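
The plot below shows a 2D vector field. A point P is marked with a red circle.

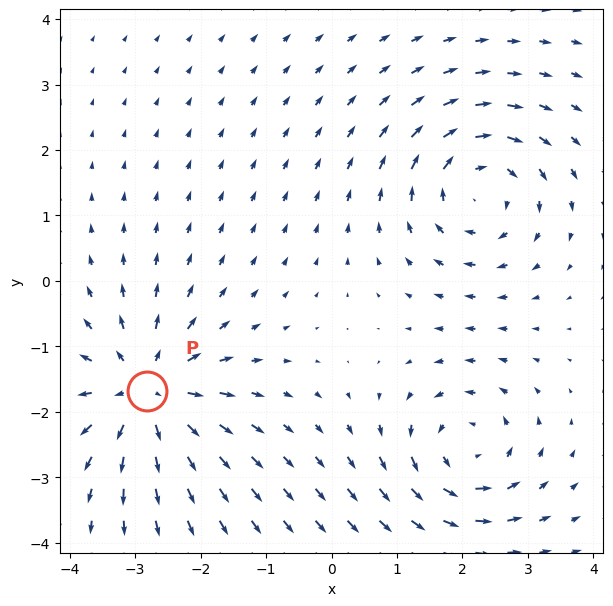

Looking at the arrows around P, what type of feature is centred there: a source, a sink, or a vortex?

source

At P (-2.8, -1.7) the arrows spread outward. Divergence about +4, curl ≈0 — positive divergence with near-zero curl is a source.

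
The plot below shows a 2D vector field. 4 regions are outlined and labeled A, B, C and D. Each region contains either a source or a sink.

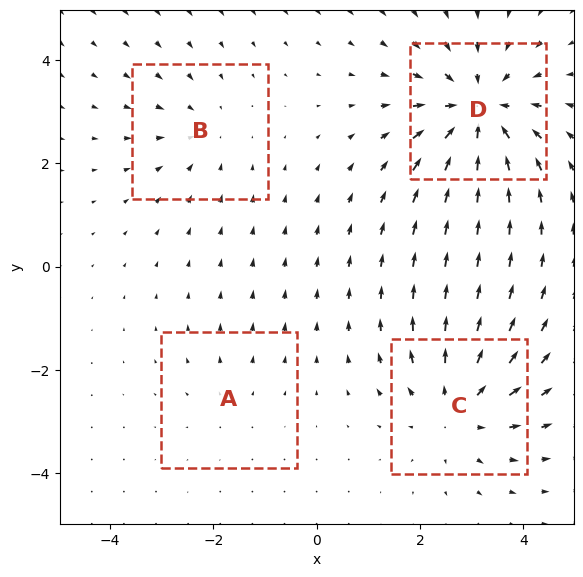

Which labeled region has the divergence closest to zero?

A

Divergence at each region's feature centre — A: about +2, B: about -3, C: about +5, D: about -6. Region A is closest to zero.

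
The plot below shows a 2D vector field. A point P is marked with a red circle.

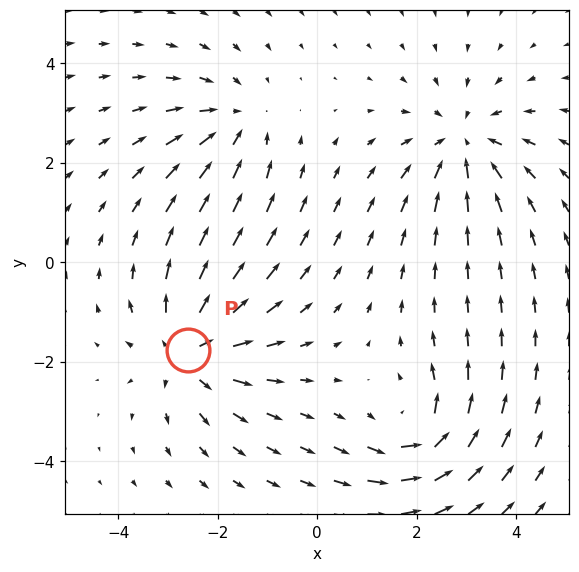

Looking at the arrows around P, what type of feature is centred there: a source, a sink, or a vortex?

At P (-2.6, -1.8) the arrows spread outward. Divergence about +4, curl ≈0 — positive divergence with near-zero curl is a source.

source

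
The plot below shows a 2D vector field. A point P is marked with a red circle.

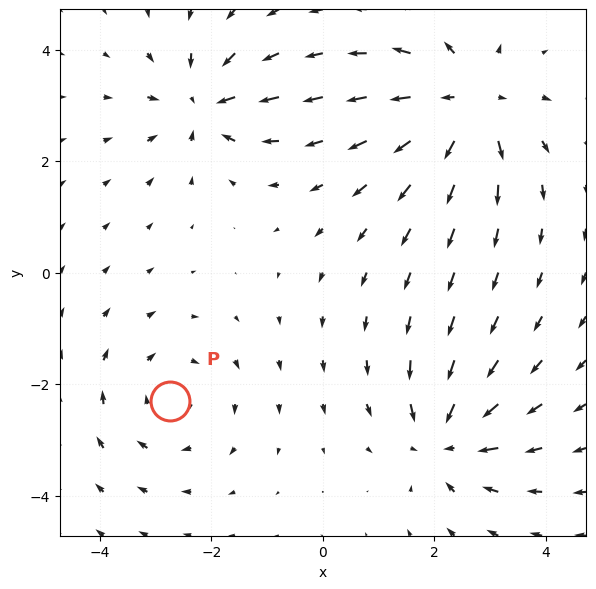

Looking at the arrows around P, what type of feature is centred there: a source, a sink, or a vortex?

At P (-2.7, -2.3) the arrows circulate clockwise. Divergence ≈0, curl about -3 — near-zero divergence with nonzero curl is a vortex.

vortex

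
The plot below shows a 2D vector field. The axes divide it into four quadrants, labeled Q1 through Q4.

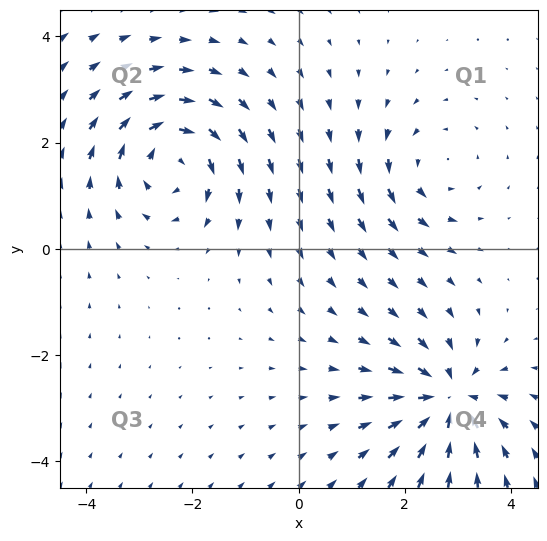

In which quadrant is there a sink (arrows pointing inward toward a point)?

Q4

The sink sits at approximately (2.8, -2.9), which lies in quadrant Q4. The divergence there is about -5, negative as expected for a sink.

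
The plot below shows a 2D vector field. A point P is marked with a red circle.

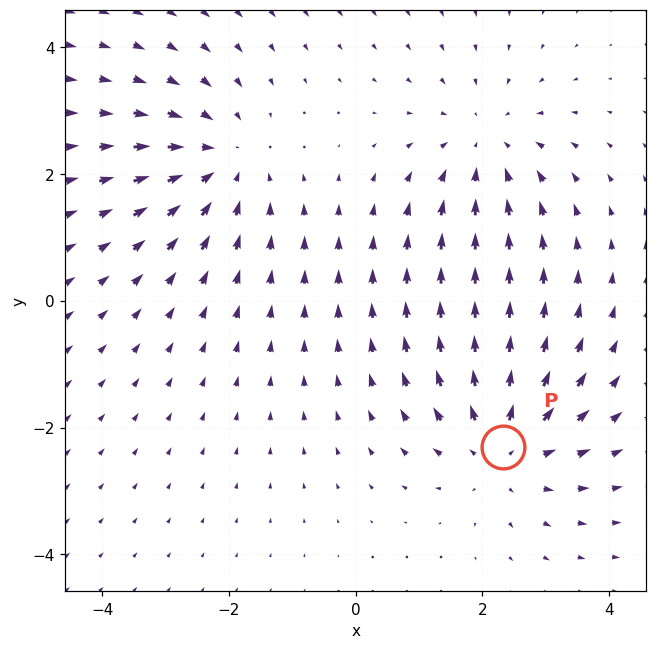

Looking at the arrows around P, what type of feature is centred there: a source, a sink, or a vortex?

At P (2.3, -2.3) the arrows spread outward. Divergence about +5, curl ≈0 — positive divergence with near-zero curl is a source.

source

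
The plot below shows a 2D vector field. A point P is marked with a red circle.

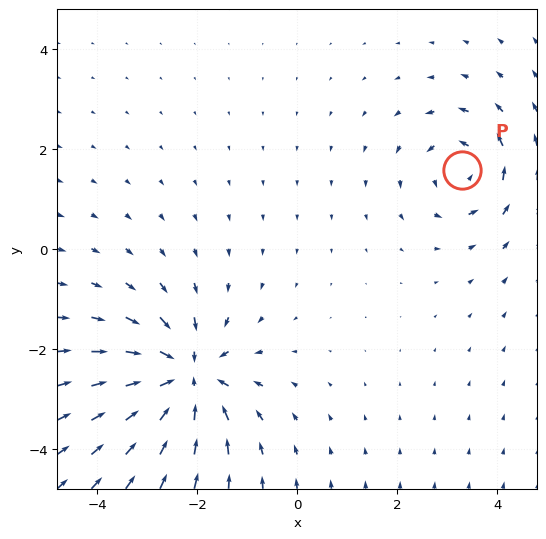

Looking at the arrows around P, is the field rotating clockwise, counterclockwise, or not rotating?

Near P at (3.3, 1.6) the arrows circulate counterclockwise. The curl (z-component) there is about +4; positive curl means counterclockwise rotation.

counterclockwise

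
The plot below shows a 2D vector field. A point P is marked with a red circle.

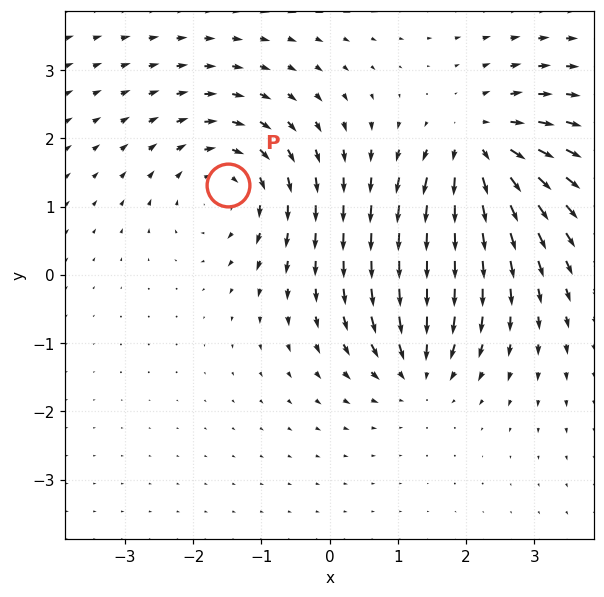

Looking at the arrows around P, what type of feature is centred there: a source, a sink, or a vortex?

vortex

At P (-1.5, 1.3) the arrows circulate clockwise. Divergence ≈0, curl about -4 — near-zero divergence with nonzero curl is a vortex.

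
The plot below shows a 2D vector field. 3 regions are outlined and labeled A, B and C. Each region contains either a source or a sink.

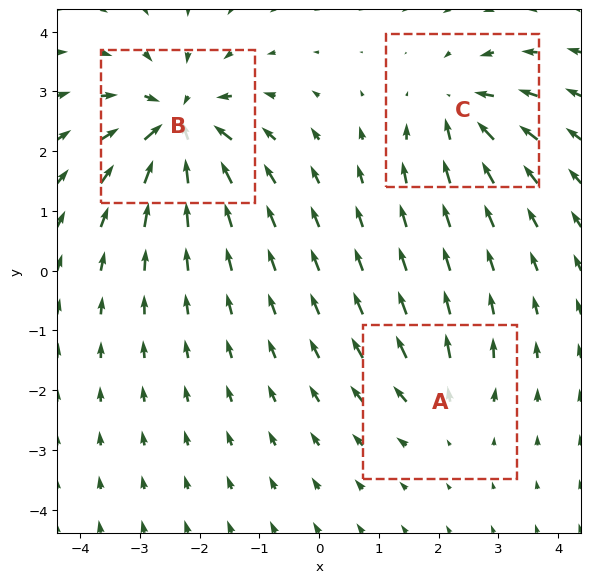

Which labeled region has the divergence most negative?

Divergence at each region's feature centre — A: about +3, B: about -6, C: about -4. Region B is most negative.

B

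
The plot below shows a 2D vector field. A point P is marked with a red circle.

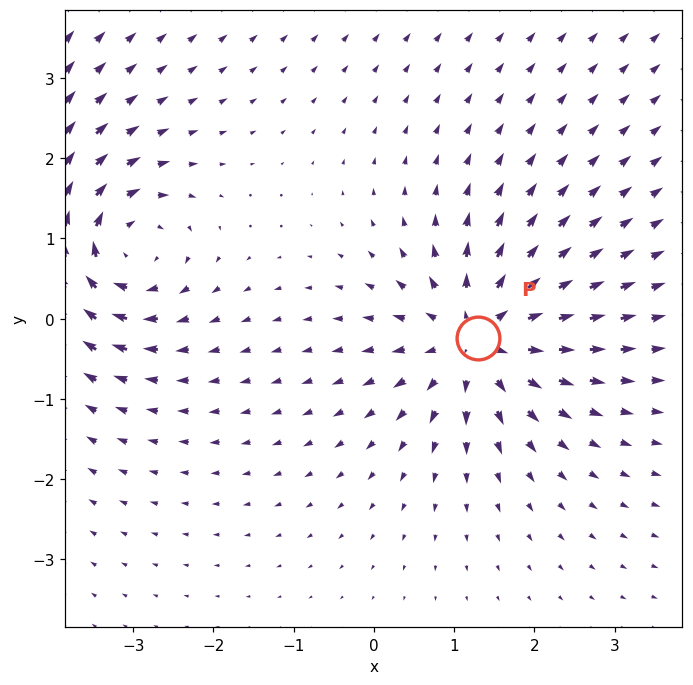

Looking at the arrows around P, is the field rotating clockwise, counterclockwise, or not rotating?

Near P at (1.3, -0.2) the arrows show no circulation. The curl there is ≈0.

not rotating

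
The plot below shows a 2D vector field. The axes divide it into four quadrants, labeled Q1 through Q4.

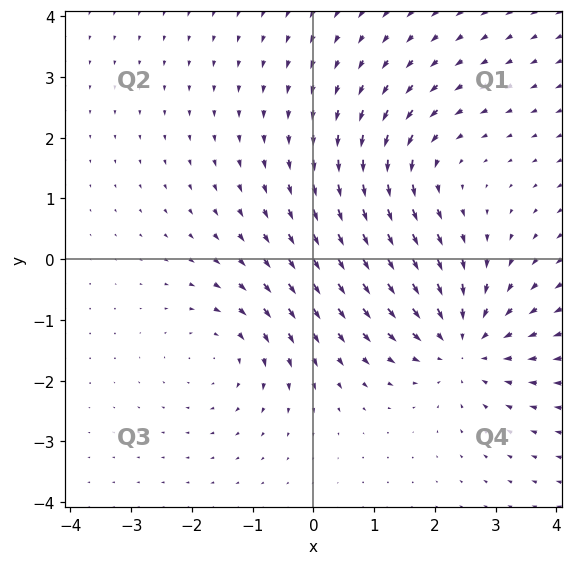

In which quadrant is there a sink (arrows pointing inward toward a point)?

Q4

The sink sits at approximately (2.4, -1.4), which lies in quadrant Q4. The divergence there is about -5, negative as expected for a sink.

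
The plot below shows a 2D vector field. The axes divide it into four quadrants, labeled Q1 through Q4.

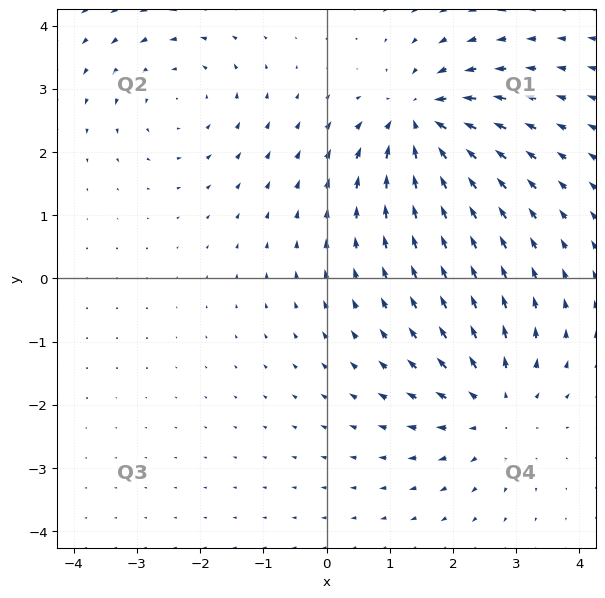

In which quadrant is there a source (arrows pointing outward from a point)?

Q4

The source sits at approximately (2.7, -2.0), which lies in quadrant Q4. The divergence there is about +3, positive as expected for a source.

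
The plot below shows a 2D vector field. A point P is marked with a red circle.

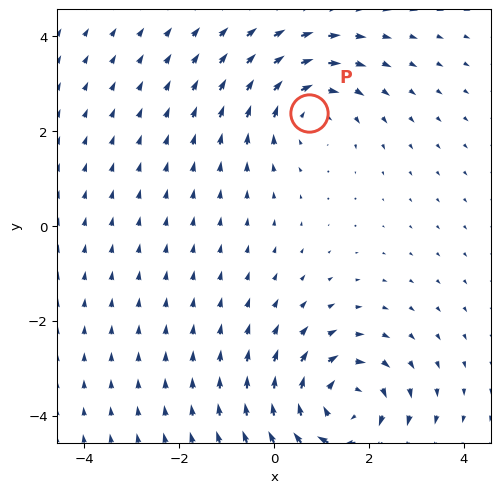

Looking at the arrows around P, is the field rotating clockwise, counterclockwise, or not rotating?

Near P at (0.7, 2.4) the arrows circulate clockwise. The curl (z-component) there is about -2; negative curl means clockwise rotation.

clockwise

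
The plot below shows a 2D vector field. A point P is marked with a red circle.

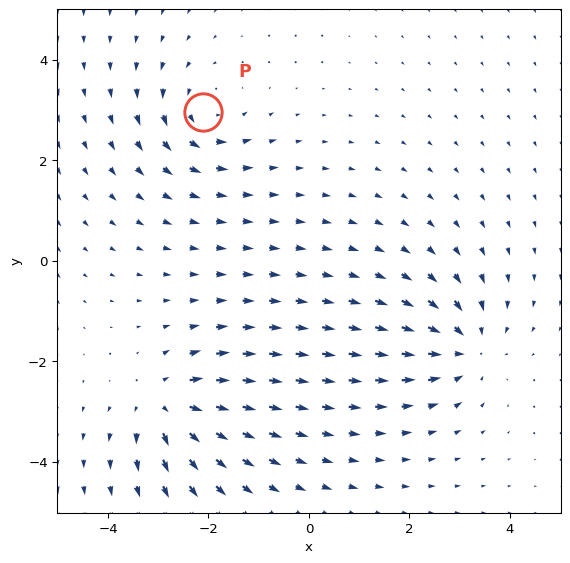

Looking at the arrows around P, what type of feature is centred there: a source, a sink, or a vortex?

vortex

At P (-2.1, 3.0) the arrows circulate counterclockwise. Divergence ≈0, curl about +4 — near-zero divergence with nonzero curl is a vortex.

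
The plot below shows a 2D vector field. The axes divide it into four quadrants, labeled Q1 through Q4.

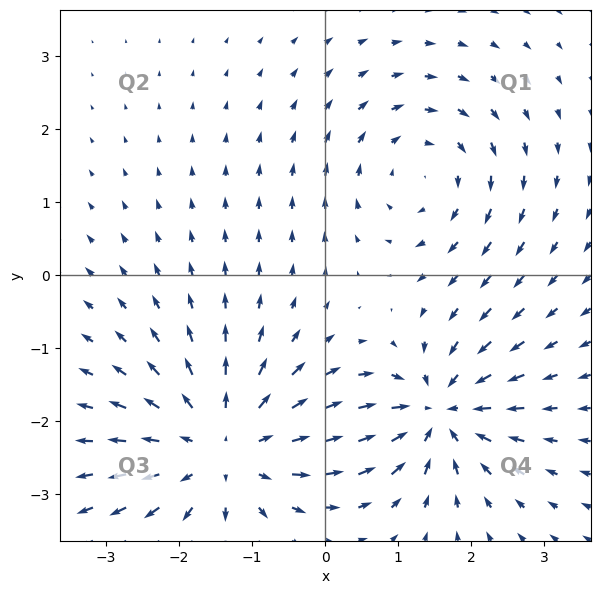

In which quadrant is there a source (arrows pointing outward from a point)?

The source sits at approximately (-1.4, -2.4), which lies in quadrant Q3. The divergence there is about +4, positive as expected for a source.

Q3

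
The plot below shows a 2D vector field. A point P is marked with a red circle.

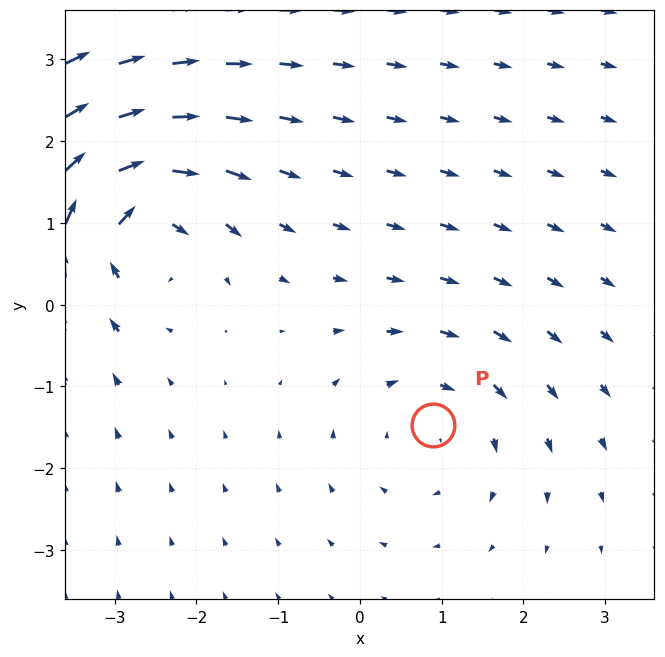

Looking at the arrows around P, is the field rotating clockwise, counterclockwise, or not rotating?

clockwise

Near P at (0.9, -1.5) the arrows circulate clockwise. The curl (z-component) there is about -2; negative curl means clockwise rotation.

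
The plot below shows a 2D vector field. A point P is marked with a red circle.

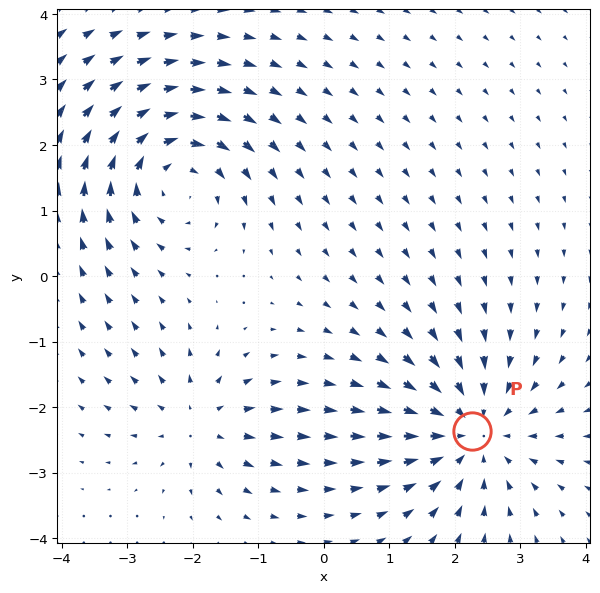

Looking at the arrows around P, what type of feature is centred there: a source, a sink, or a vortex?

At P (2.3, -2.4) the arrows converge inward. Divergence about -4, curl ≈0 — negative divergence with near-zero curl is a sink.

sink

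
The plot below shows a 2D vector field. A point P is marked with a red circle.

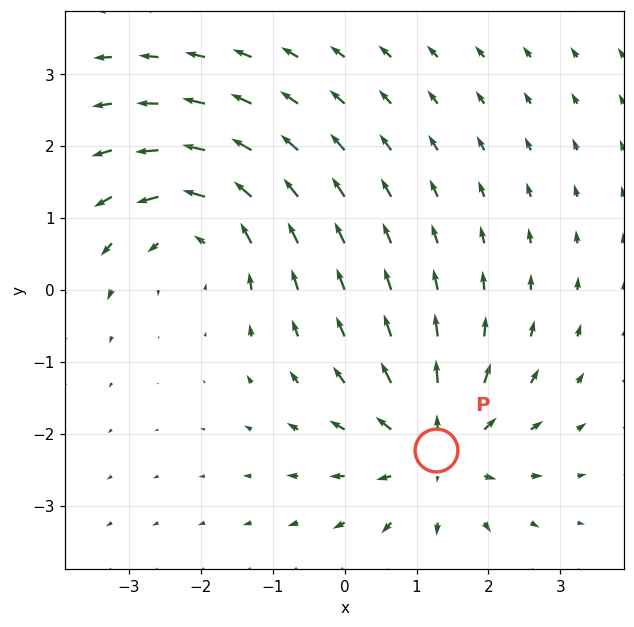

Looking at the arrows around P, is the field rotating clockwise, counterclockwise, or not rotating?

not rotating

Near P at (1.3, -2.2) the arrows show no circulation. The curl there is ≈0.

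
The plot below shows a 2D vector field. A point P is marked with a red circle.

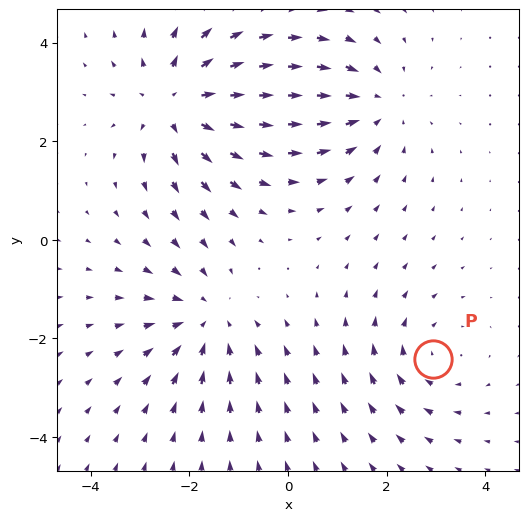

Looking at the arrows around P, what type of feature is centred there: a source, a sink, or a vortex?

At P (2.9, -2.4) the arrows circulate clockwise. Divergence ≈0, curl about -3 — near-zero divergence with nonzero curl is a vortex.

vortex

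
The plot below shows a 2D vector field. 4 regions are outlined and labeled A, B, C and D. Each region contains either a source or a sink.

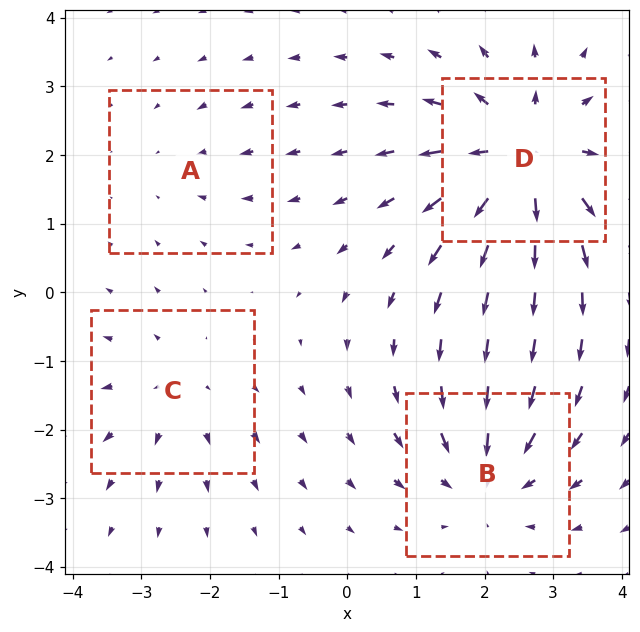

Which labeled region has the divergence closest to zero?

A

Divergence at each region's feature centre — A: about -2, B: about -5, C: about +3, D: about +7. Region A is closest to zero.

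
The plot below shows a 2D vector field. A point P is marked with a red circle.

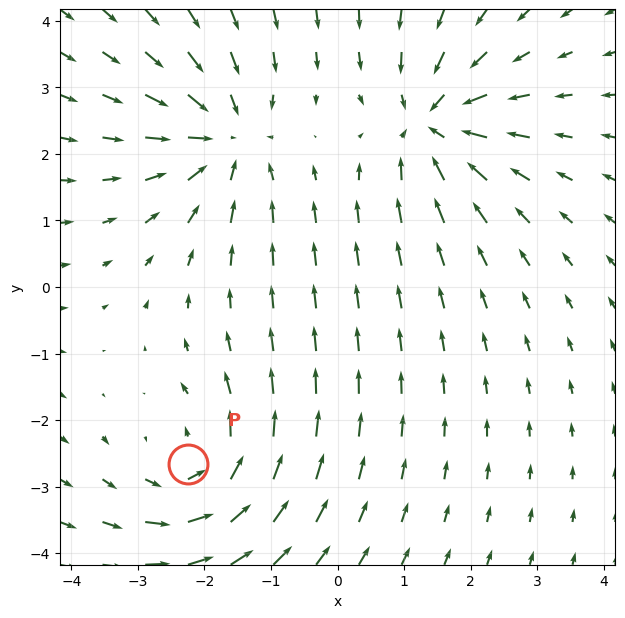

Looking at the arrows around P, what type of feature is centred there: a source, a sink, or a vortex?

At P (-2.2, -2.7) the arrows circulate counterclockwise. Divergence ≈0, curl about +3 — near-zero divergence with nonzero curl is a vortex.

vortex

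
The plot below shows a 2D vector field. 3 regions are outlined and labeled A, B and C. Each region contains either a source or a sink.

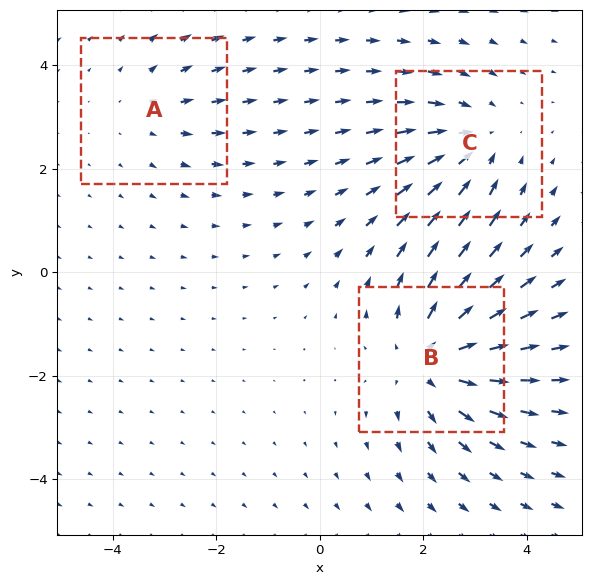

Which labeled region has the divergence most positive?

Divergence at each region's feature centre — A: about +2, B: about +4, C: about -3. Region B is most positive.

B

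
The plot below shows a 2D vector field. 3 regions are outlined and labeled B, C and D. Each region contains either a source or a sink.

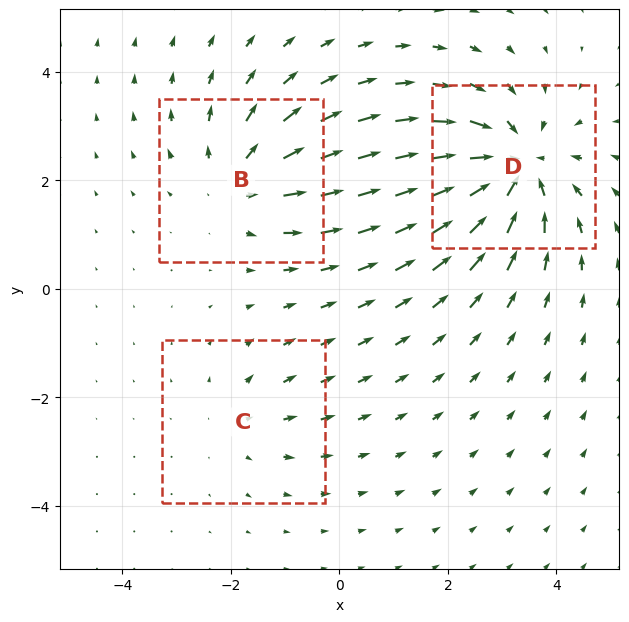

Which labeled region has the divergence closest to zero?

C

Divergence at each region's feature centre — B: about +3, C: about +2, D: about -4. Region C is closest to zero.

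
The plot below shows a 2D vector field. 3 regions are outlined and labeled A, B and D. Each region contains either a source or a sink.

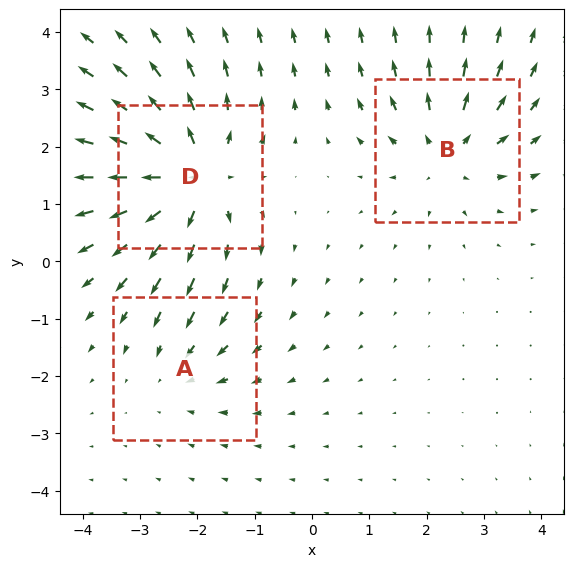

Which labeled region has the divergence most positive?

D

Divergence at each region's feature centre — A: about -2, B: about +3, D: about +5. Region D is most positive.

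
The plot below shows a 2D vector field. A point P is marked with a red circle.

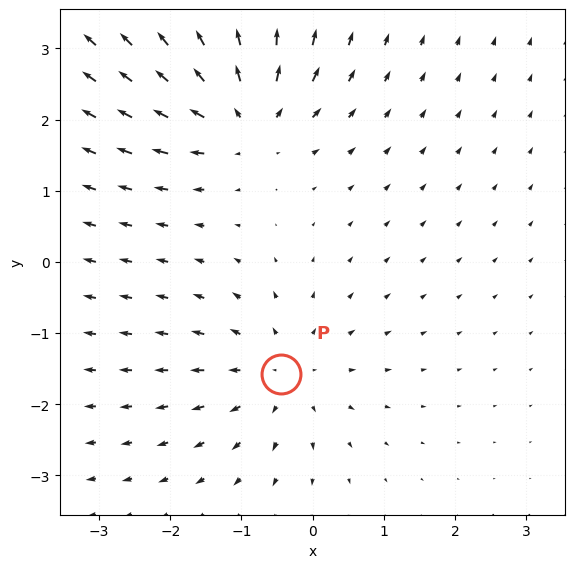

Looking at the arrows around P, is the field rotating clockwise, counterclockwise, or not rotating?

not rotating

Near P at (-0.4, -1.6) the arrows show no circulation. The curl there is ≈0.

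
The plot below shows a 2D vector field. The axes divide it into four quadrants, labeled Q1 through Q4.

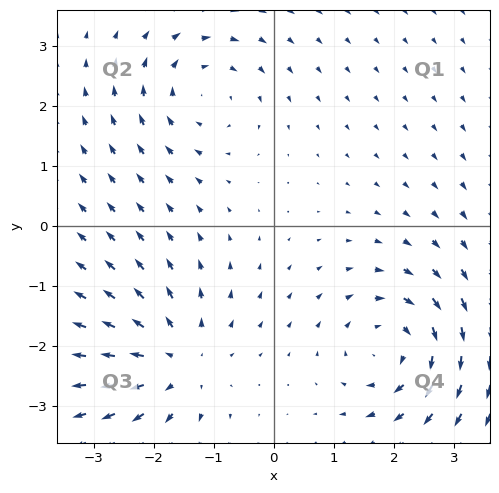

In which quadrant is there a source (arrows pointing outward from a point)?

The source sits at approximately (-1.6, -2.2), which lies in quadrant Q3. The divergence there is about +4, positive as expected for a source.

Q3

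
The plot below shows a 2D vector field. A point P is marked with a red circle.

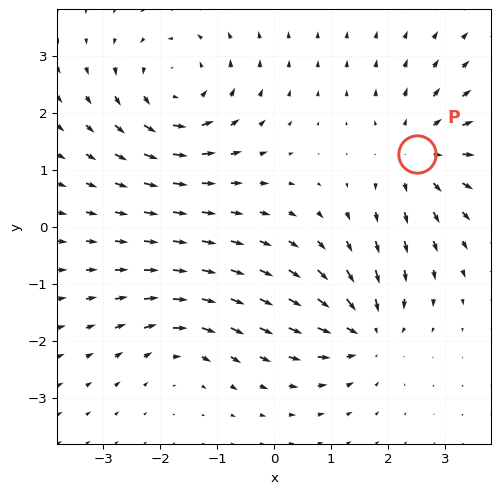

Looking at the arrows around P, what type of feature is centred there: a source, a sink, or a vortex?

source

At P (2.5, 1.3) the arrows spread outward. Divergence about +4, curl ≈0 — positive divergence with near-zero curl is a source.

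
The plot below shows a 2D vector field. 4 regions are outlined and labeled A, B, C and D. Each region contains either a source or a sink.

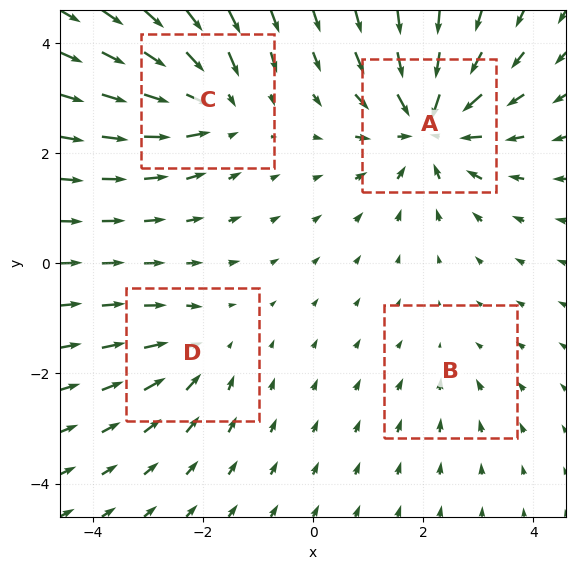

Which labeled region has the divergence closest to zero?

B

Divergence at each region's feature centre — A: about -7, B: about -2, C: about -5, D: about -3. Region B is closest to zero.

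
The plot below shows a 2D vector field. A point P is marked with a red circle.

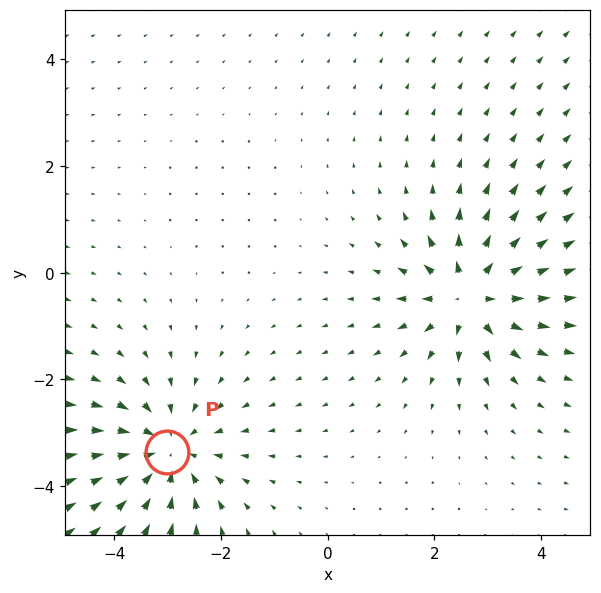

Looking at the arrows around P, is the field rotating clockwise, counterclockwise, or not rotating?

not rotating

Near P at (-3.0, -3.4) the arrows show no circulation. The curl there is ≈0.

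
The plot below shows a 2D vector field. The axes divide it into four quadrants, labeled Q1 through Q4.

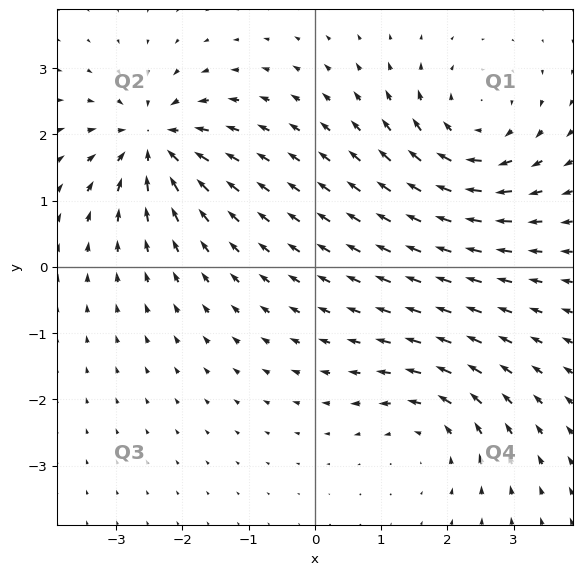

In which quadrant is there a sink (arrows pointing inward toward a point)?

The sink sits at approximately (-2.4, 1.9), which lies in quadrant Q2. The divergence there is about -7, negative as expected for a sink.

Q2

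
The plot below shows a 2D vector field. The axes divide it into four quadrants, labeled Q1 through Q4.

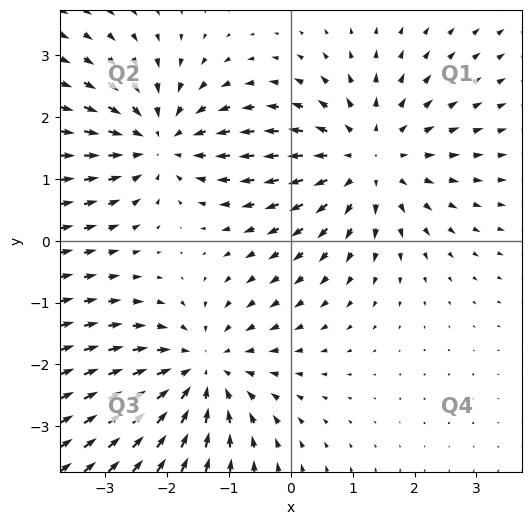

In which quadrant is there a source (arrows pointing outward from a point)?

The source sits at approximately (1.2, 1.3), which lies in quadrant Q1. The divergence there is about +3, positive as expected for a source.

Q1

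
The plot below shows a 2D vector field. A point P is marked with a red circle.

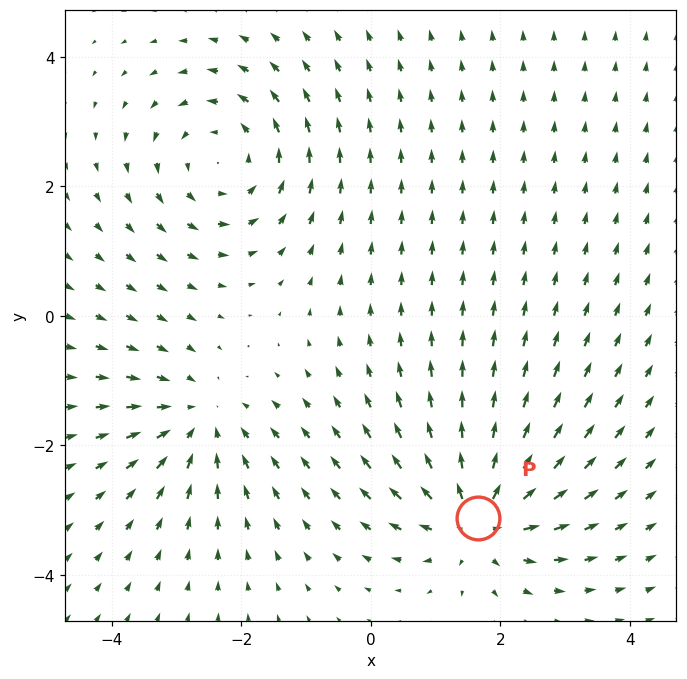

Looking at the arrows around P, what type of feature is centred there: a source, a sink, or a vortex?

source

At P (1.7, -3.1) the arrows spread outward. Divergence about +4, curl ≈0 — positive divergence with near-zero curl is a source.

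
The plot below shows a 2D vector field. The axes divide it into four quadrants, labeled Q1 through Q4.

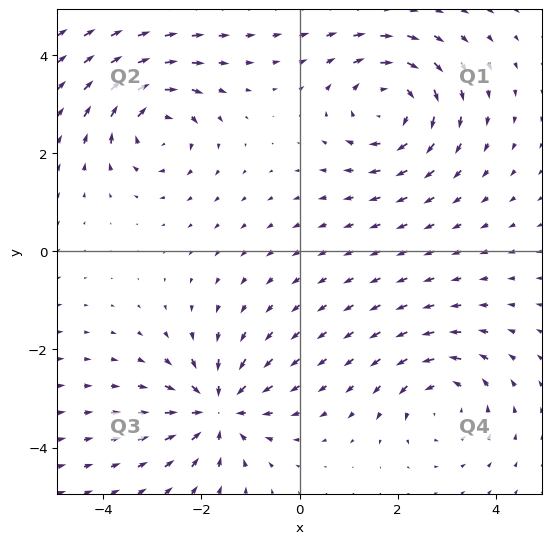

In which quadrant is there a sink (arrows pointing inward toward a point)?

Q3

The sink sits at approximately (-1.7, -3.2), which lies in quadrant Q3. The divergence there is about -5, negative as expected for a sink.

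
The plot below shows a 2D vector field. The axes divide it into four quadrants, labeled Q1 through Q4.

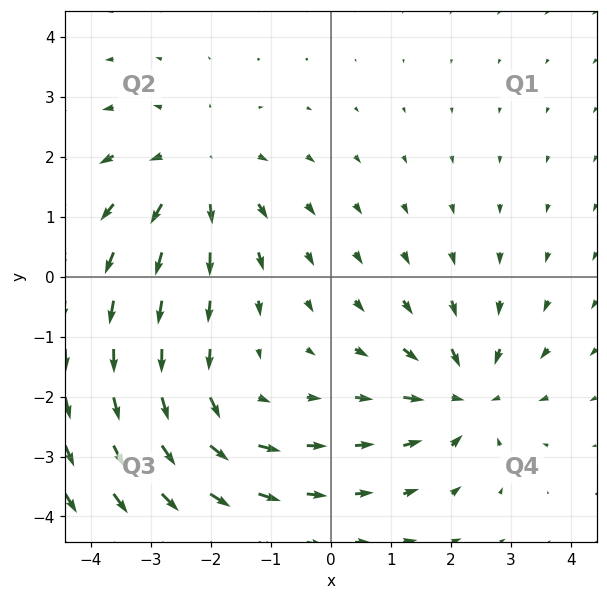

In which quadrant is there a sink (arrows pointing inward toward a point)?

Q4

The sink sits at approximately (2.2, -2.0), which lies in quadrant Q4. The divergence there is about -4, negative as expected for a sink.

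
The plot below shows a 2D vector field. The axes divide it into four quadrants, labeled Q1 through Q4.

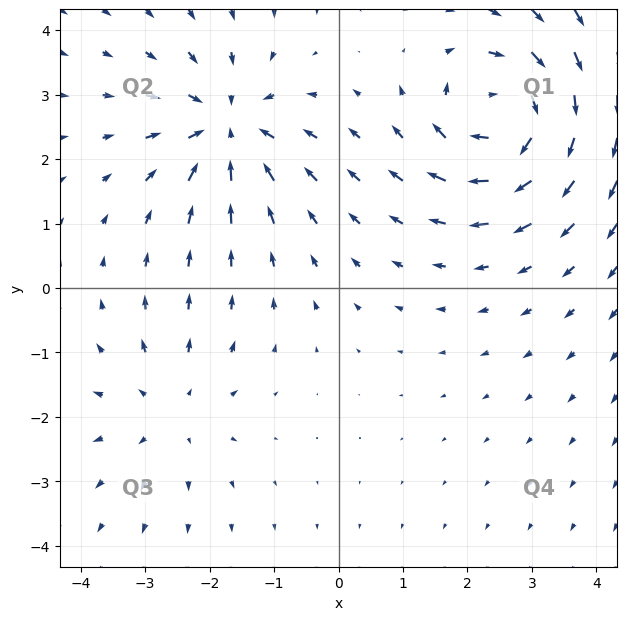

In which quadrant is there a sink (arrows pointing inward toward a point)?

Q2

The sink sits at approximately (-1.7, 2.5), which lies in quadrant Q2. The divergence there is about -4, negative as expected for a sink.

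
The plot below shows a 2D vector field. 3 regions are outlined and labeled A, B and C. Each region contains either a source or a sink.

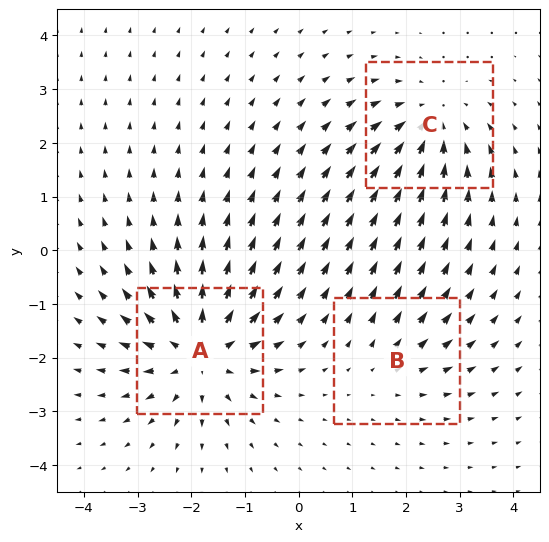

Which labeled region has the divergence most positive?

A

Divergence at each region's feature centre — A: about +5, B: about +2, C: about -3. Region A is most positive.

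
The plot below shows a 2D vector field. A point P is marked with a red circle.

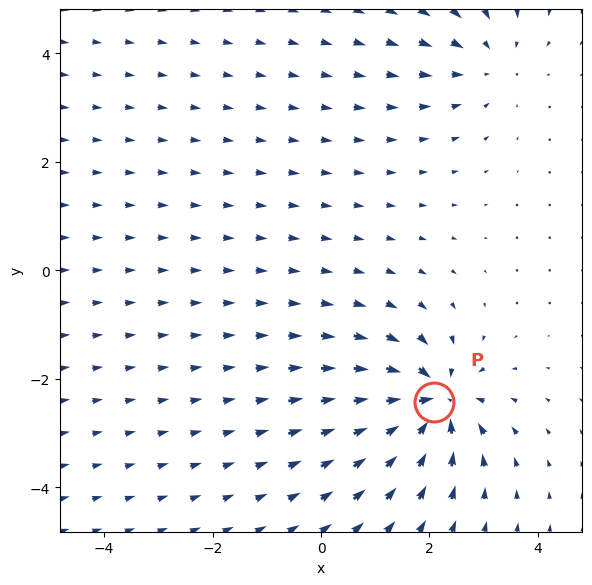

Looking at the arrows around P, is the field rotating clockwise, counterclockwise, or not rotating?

Near P at (2.1, -2.4) the arrows show no circulation. The curl there is ≈0.

not rotating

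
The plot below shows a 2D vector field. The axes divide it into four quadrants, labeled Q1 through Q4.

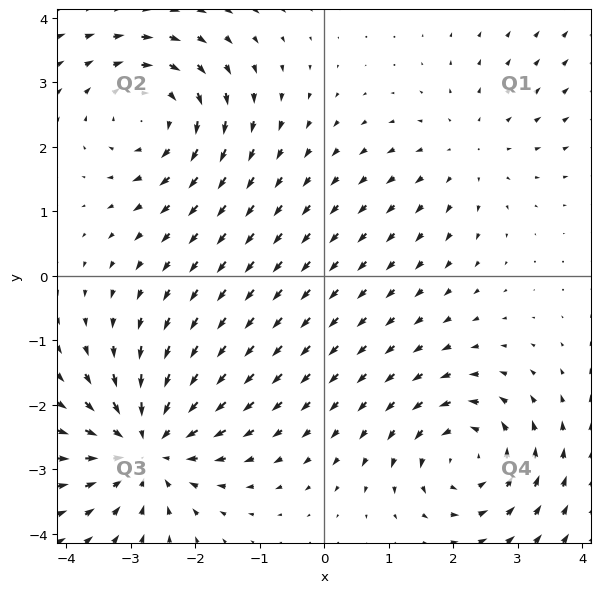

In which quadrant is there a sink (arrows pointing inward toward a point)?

The sink sits at approximately (-2.7, -2.6), which lies in quadrant Q3. The divergence there is about -5, negative as expected for a sink.

Q3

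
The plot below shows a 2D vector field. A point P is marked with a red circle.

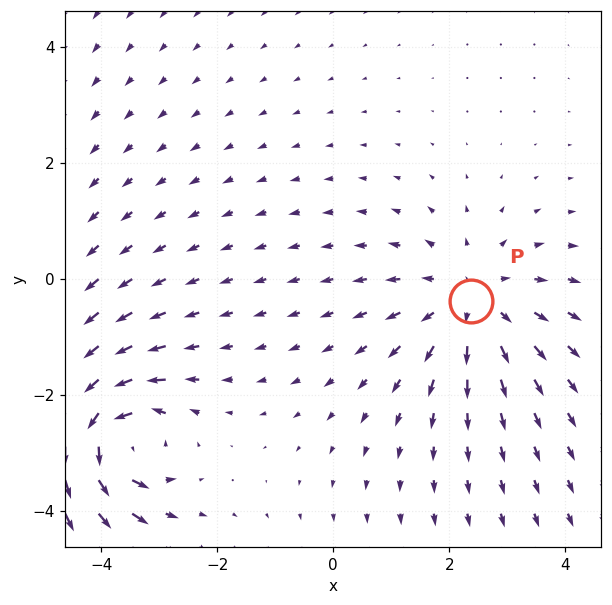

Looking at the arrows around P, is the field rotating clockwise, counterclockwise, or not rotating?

not rotating

Near P at (2.4, -0.4) the arrows show no circulation. The curl there is ≈0.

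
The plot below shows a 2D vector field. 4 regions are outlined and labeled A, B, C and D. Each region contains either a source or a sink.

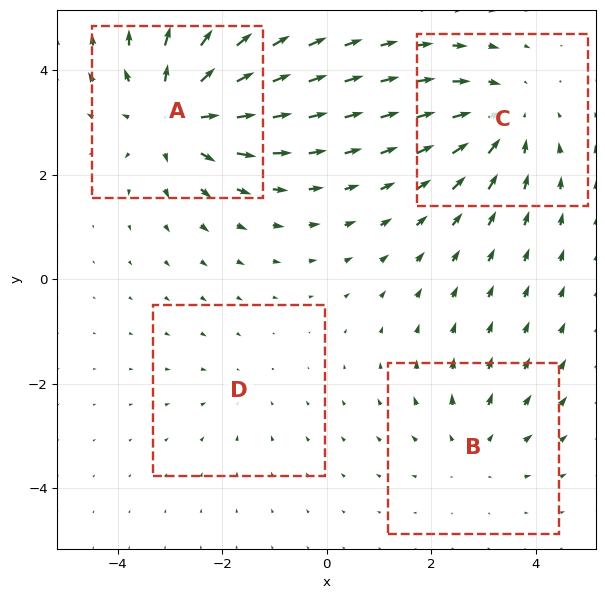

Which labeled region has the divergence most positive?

Divergence at each region's feature centre — A: about +6, B: about +3, C: about -4, D: about -2. Region A is most positive.

A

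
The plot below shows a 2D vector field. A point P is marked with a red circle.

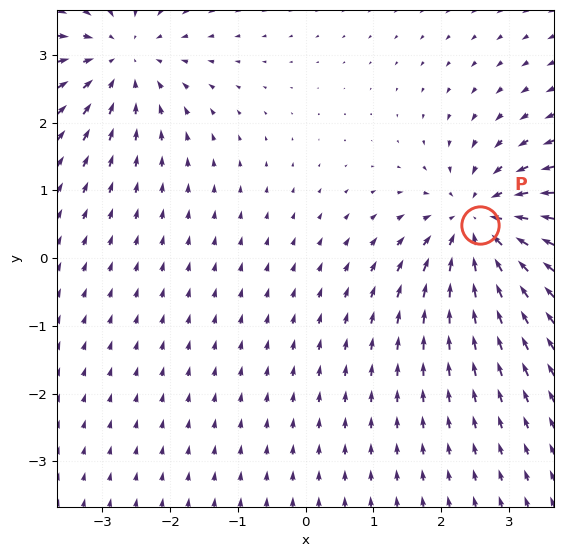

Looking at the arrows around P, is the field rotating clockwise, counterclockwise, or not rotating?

Near P at (2.6, 0.5) the arrows show no circulation. The curl there is ≈0.

not rotating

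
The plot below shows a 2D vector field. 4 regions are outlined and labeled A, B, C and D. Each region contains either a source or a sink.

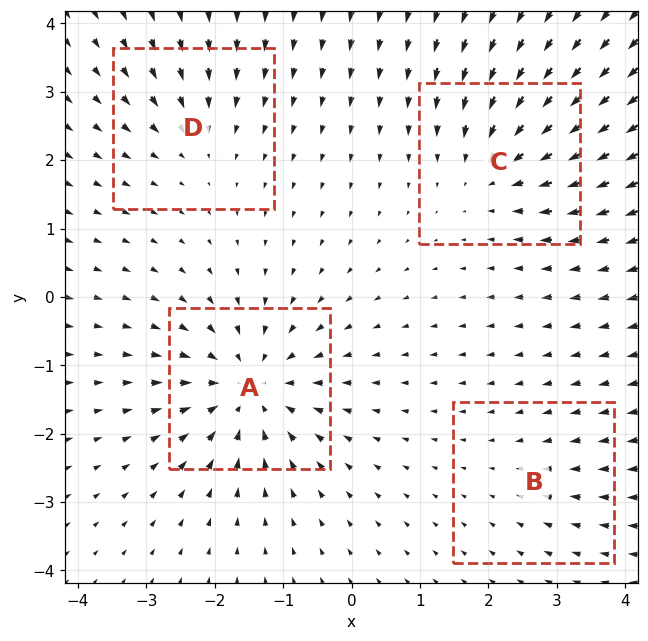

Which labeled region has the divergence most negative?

A

Divergence at each region's feature centre — A: about -7, B: about -2, C: about -5, D: about -4. Region A is most negative.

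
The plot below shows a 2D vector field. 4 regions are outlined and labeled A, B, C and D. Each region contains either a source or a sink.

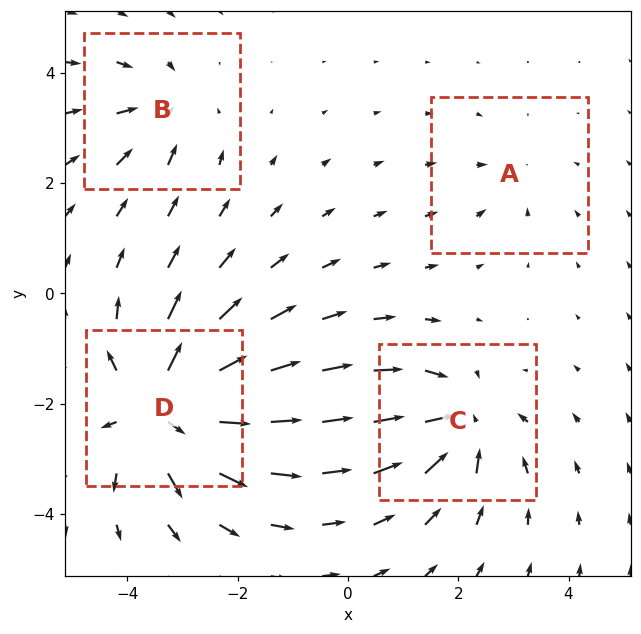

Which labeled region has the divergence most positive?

Divergence at each region's feature centre — A: about -2, B: about -4, C: about -6, D: about +9. Region D is most positive.

D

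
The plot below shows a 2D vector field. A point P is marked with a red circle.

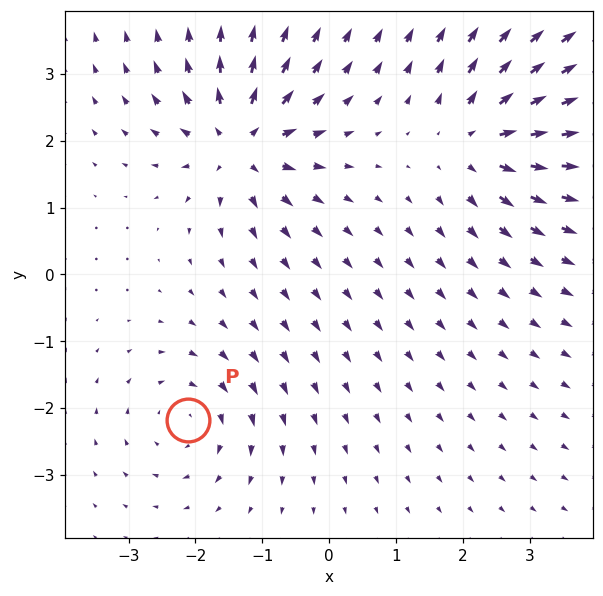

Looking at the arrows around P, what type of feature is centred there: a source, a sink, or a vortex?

At P (-2.1, -2.2) the arrows circulate clockwise. Divergence ≈0, curl about -3 — near-zero divergence with nonzero curl is a vortex.

vortex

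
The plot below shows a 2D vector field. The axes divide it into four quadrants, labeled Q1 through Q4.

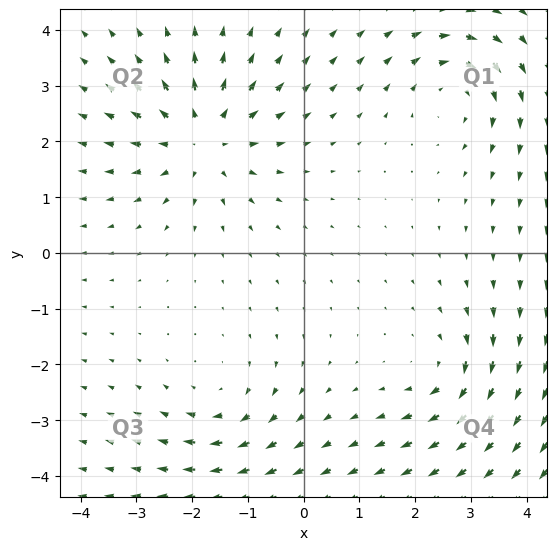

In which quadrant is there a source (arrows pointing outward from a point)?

Q2

The source sits at approximately (-1.8, 2.0), which lies in quadrant Q2. The divergence there is about +5, positive as expected for a source.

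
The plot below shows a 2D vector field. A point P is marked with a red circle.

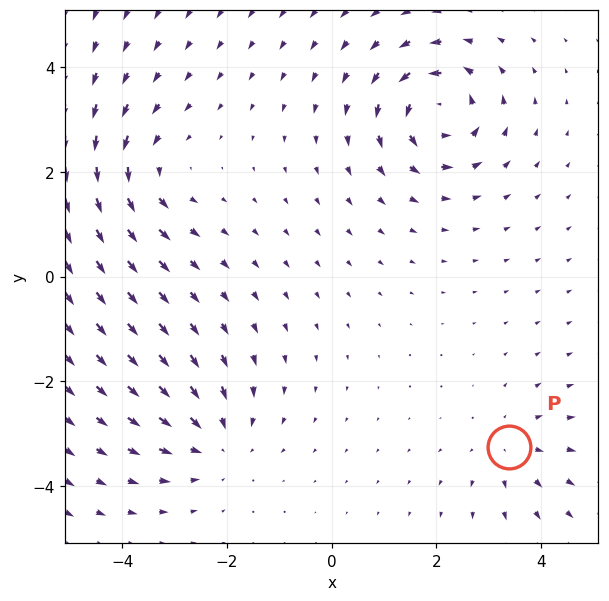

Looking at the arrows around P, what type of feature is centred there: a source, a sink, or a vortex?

source

At P (3.4, -3.3) the arrows spread outward. Divergence about +3, curl ≈0 — positive divergence with near-zero curl is a source.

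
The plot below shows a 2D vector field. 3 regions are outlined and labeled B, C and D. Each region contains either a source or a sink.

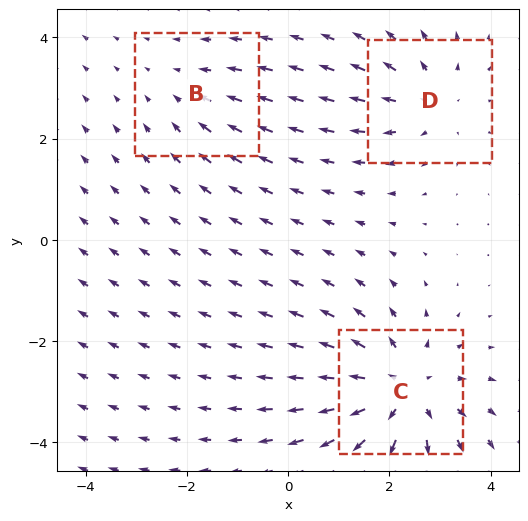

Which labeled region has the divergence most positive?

C

Divergence at each region's feature centre — B: about -2, C: about +4, D: about +3. Region C is most positive.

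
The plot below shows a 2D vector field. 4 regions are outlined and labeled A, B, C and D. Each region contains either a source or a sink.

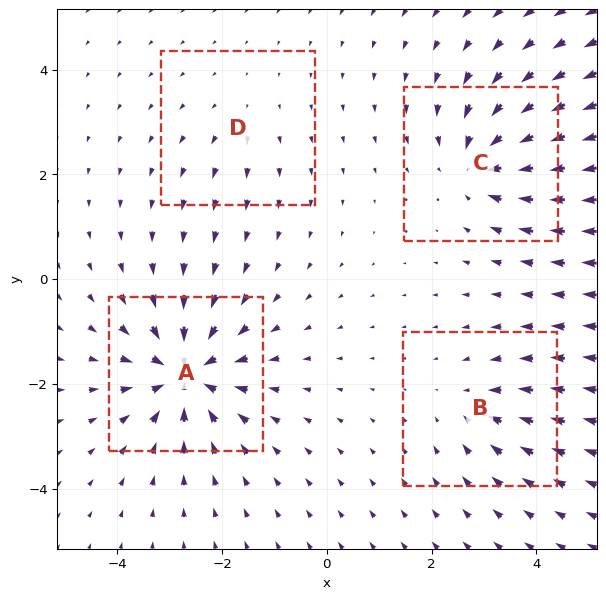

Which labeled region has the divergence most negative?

A

Divergence at each region's feature centre — A: about -8, B: about -3, C: about -6, D: about +2. Region A is most negative.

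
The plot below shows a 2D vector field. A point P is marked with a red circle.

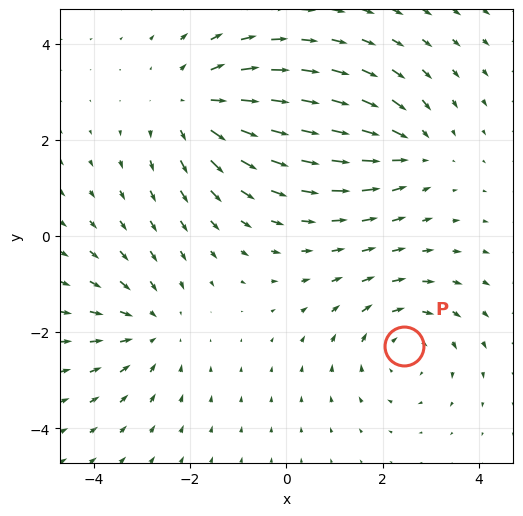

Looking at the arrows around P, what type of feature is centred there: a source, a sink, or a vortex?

At P (2.4, -2.3) the arrows circulate clockwise. Divergence ≈0, curl about -3 — near-zero divergence with nonzero curl is a vortex.

vortex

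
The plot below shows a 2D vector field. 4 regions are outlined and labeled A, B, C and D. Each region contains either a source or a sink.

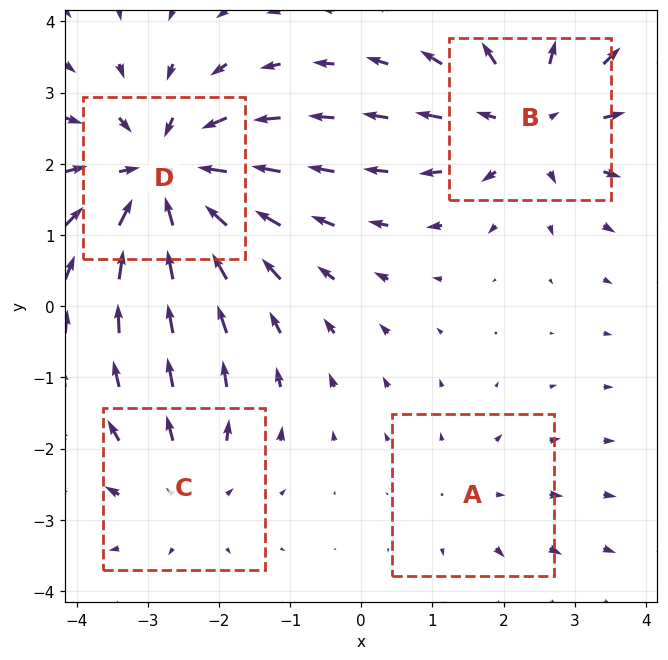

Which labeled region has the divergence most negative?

Divergence at each region's feature centre — A: about +2, B: about +5, C: about +3, D: about -6. Region D is most negative.

D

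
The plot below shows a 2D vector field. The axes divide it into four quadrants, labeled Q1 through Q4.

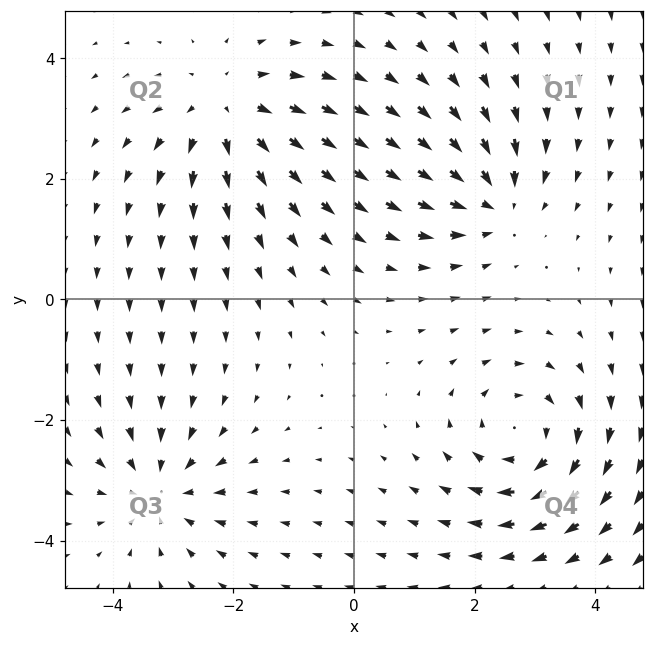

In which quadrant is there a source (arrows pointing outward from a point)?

The source sits at approximately (-2.1, 3.2), which lies in quadrant Q2. The divergence there is about +4, positive as expected for a source.

Q2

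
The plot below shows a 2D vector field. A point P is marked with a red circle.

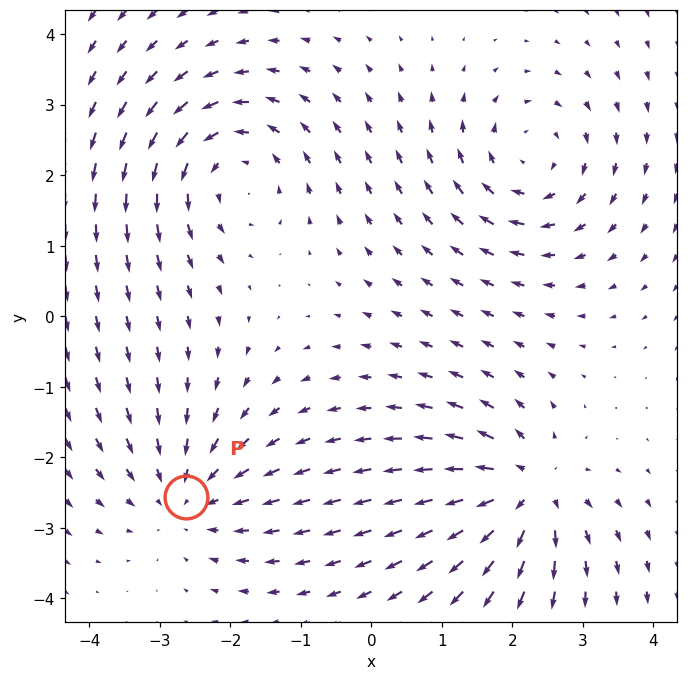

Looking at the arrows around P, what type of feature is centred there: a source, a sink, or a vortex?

sink

At P (-2.6, -2.6) the arrows converge inward. Divergence about -2, curl ≈0 — negative divergence with near-zero curl is a sink.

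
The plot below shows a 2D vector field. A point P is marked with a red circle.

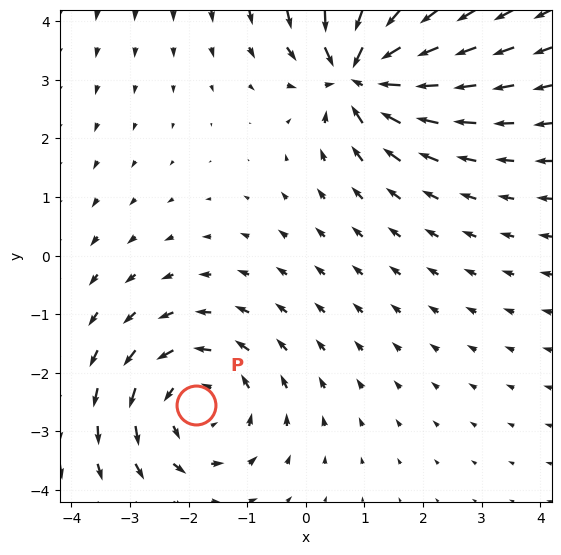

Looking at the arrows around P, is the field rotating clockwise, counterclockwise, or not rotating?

counterclockwise

Near P at (-1.9, -2.5) the arrows circulate counterclockwise. The curl (z-component) there is about +2; positive curl means counterclockwise rotation.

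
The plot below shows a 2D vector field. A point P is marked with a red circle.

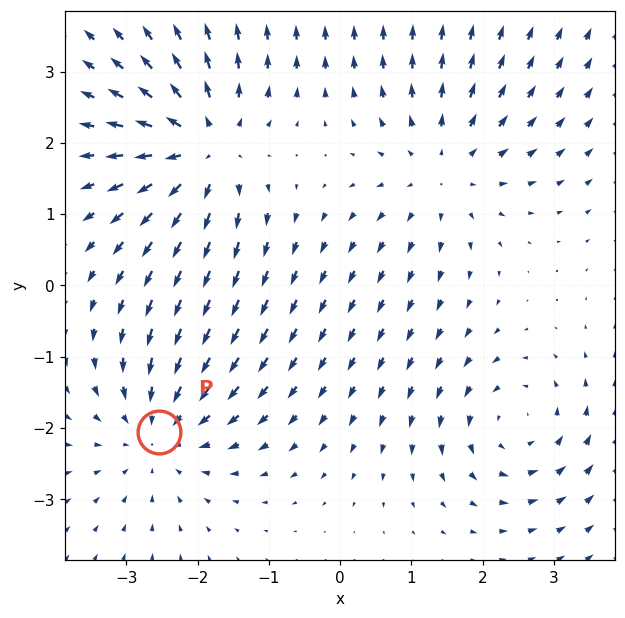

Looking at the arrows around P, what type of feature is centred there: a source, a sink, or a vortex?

sink

At P (-2.5, -2.1) the arrows converge inward. Divergence about -4, curl ≈0 — negative divergence with near-zero curl is a sink.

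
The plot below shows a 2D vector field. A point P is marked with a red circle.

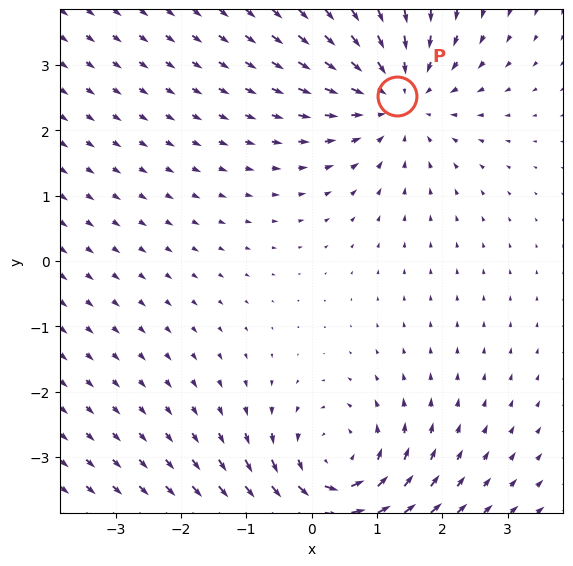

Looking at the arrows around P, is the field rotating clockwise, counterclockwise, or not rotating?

not rotating

Near P at (1.3, 2.5) the arrows show no circulation. The curl there is ≈0.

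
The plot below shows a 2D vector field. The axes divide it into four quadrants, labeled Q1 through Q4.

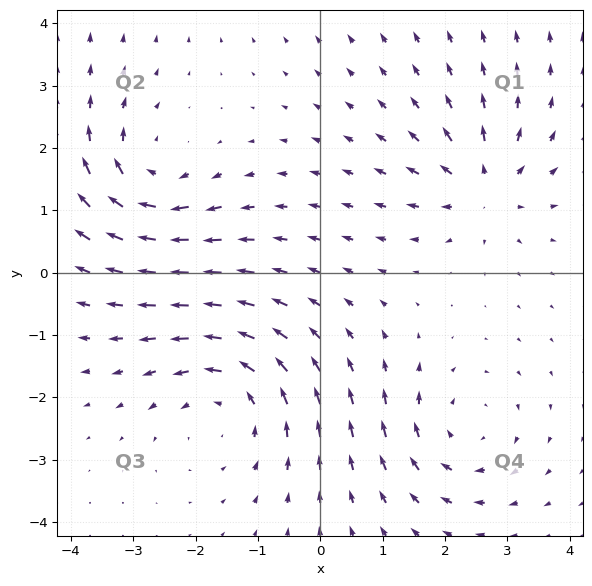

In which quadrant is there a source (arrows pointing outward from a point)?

The source sits at approximately (2.6, 1.4), which lies in quadrant Q1. The divergence there is about +4, positive as expected for a source.

Q1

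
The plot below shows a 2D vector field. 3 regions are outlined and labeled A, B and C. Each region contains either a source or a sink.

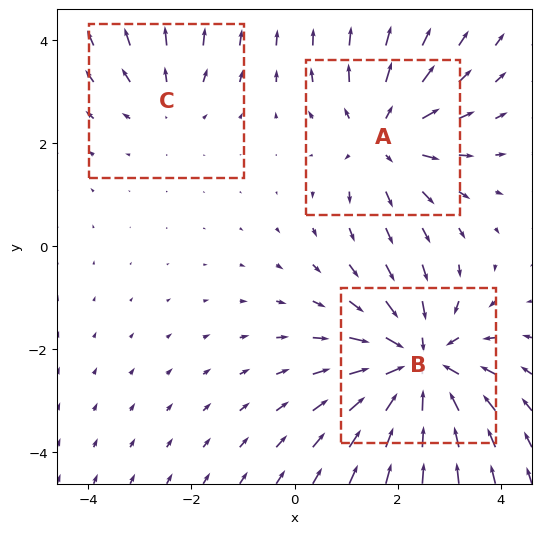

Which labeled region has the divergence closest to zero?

Divergence at each region's feature centre — A: about +3, B: about -4, C: about +2. Region C is closest to zero.

C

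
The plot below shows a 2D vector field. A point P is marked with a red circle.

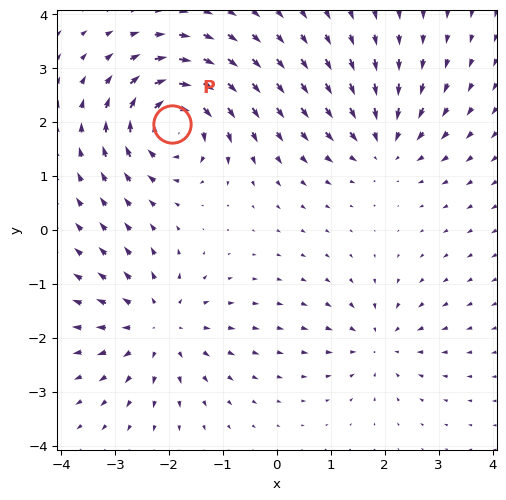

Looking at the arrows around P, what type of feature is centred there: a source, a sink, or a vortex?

vortex

At P (-1.9, 2.0) the arrows circulate clockwise. Divergence ≈0, curl about -7 — near-zero divergence with nonzero curl is a vortex.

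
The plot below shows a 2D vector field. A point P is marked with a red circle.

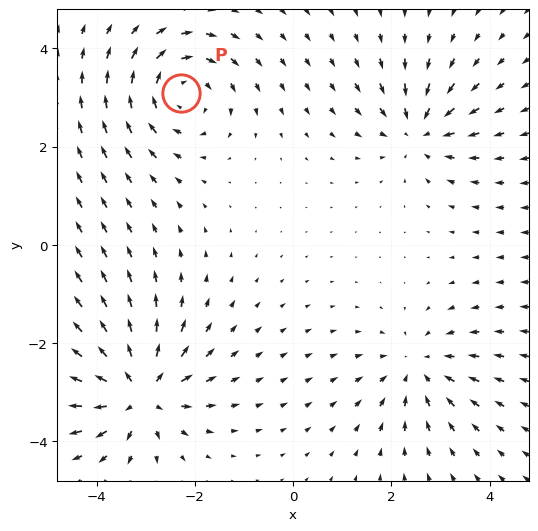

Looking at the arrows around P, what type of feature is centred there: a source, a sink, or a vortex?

vortex

At P (-2.3, 3.1) the arrows circulate clockwise. Divergence ≈0, curl about -4 — near-zero divergence with nonzero curl is a vortex.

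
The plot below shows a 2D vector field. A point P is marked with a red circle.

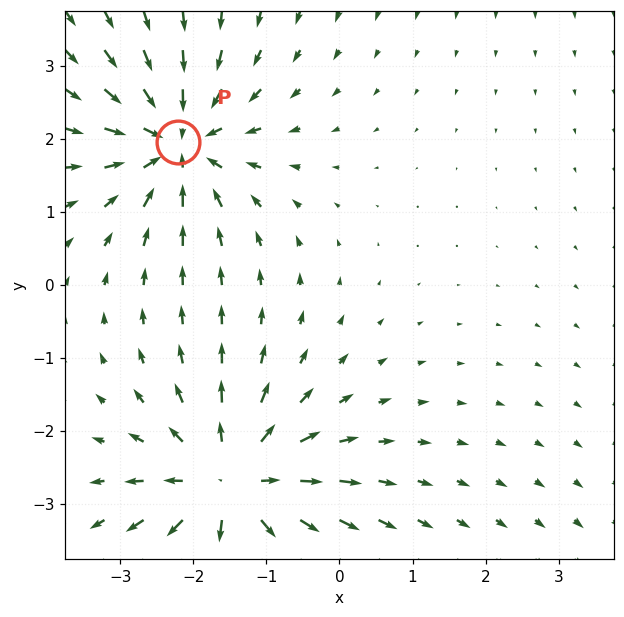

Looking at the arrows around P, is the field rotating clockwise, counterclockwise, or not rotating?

not rotating

Near P at (-2.2, 2.0) the arrows show no circulation. The curl there is ≈0.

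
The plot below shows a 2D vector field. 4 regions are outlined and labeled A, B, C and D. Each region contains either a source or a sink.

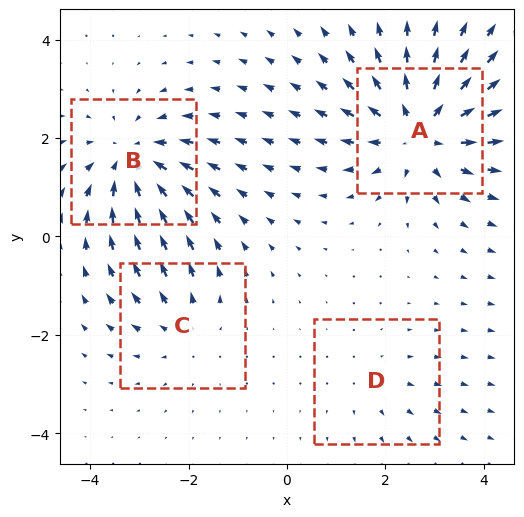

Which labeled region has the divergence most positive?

A

Divergence at each region's feature centre — A: about +6, B: about -5, C: about +3, D: about +2. Region A is most positive.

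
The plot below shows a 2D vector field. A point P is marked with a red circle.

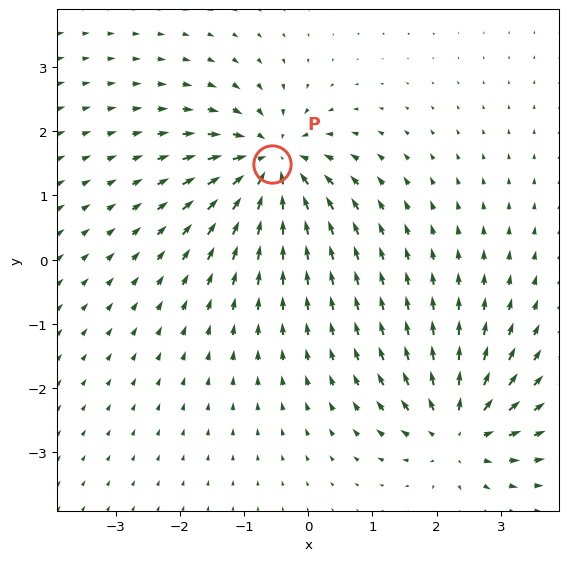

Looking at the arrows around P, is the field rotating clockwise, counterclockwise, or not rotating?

not rotating

Near P at (-0.6, 1.5) the arrows show no circulation. The curl there is ≈0.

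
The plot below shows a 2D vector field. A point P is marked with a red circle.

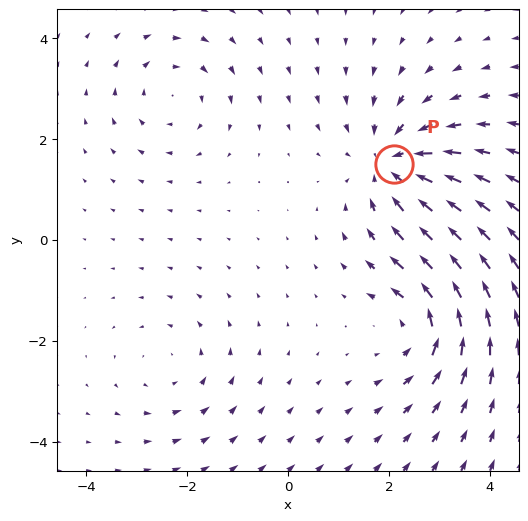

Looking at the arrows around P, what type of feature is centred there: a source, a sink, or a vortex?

At P (2.1, 1.5) the arrows converge inward. Divergence about -5, curl ≈0 — negative divergence with near-zero curl is a sink.

sink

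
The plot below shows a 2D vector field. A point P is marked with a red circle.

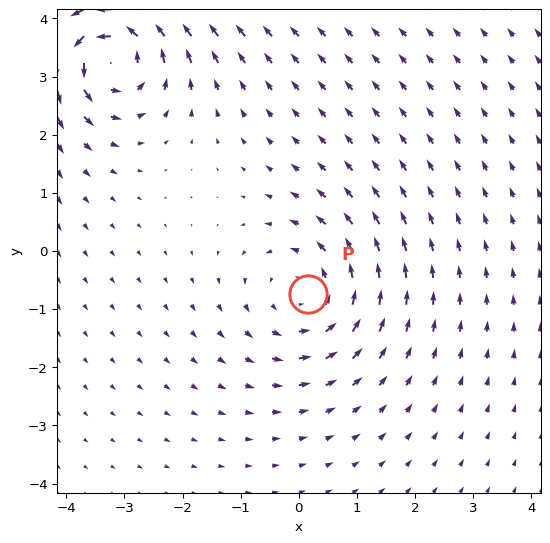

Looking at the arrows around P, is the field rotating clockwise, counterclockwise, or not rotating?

counterclockwise

Near P at (0.2, -0.7) the arrows circulate counterclockwise. The curl (z-component) there is about +3; positive curl means counterclockwise rotation.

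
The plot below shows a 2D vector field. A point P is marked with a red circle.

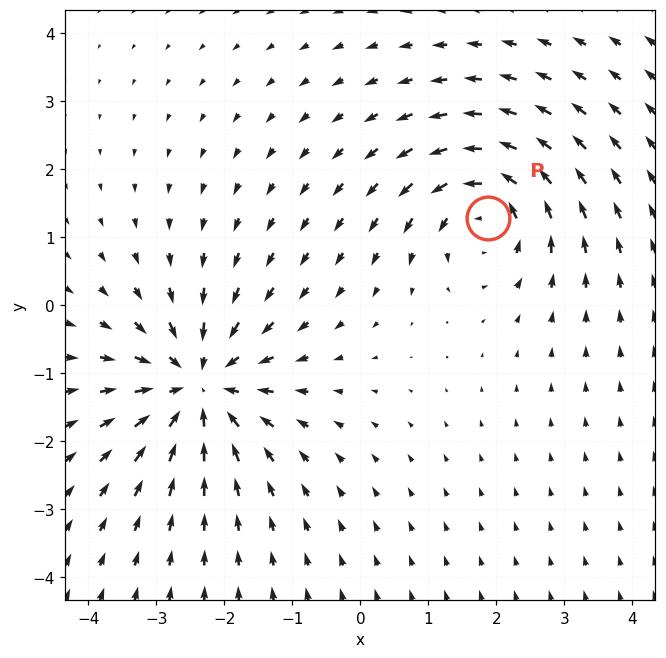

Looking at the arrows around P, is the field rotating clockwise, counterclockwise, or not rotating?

counterclockwise

Near P at (1.9, 1.3) the arrows circulate counterclockwise. The curl (z-component) there is about +5; positive curl means counterclockwise rotation.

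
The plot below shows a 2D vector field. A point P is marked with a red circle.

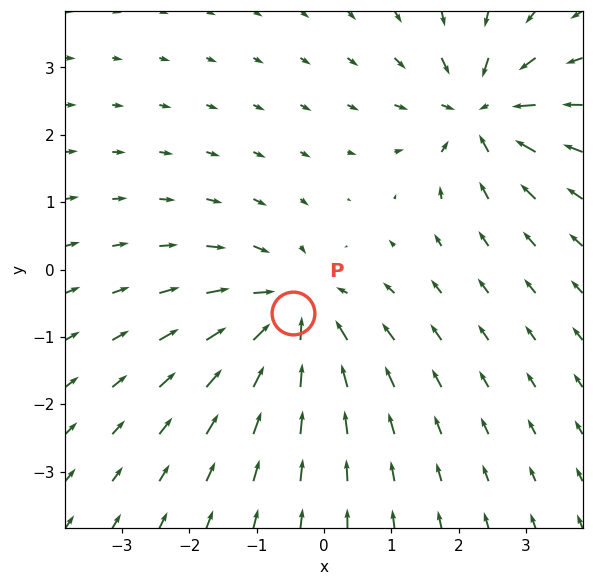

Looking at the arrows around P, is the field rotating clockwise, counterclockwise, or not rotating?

not rotating

Near P at (-0.5, -0.7) the arrows show no circulation. The curl there is ≈0.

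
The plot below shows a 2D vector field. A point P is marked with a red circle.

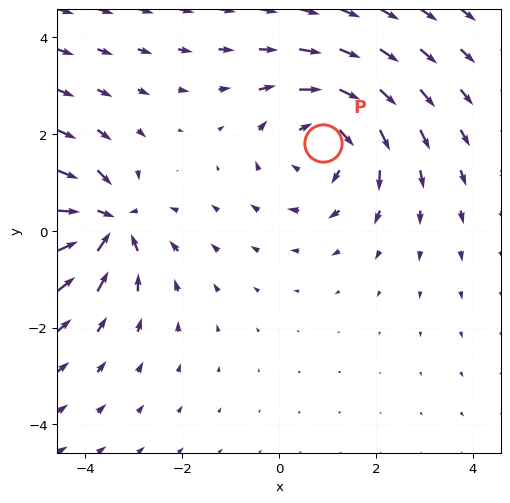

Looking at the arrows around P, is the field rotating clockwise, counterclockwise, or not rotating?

Near P at (0.9, 1.8) the arrows circulate clockwise. The curl (z-component) there is about -3; negative curl means clockwise rotation.

clockwise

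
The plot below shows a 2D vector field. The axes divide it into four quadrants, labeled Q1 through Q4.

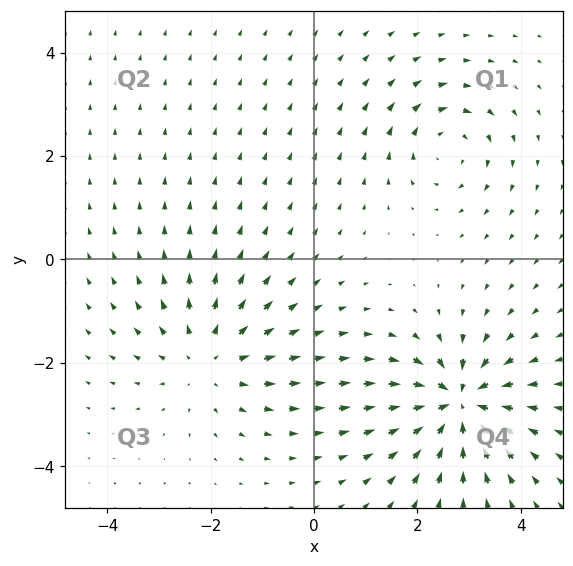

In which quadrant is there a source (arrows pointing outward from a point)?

The source sits at approximately (-2.0, -1.9), which lies in quadrant Q3. The divergence there is about +3, positive as expected for a source.

Q3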